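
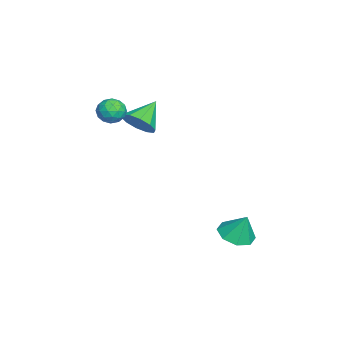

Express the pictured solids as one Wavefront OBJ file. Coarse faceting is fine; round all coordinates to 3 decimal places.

v 1.482 -2.439 2.751
v 2.055 -2.5 3.032
v 1.645 -3.32 2.228
v 2.218 -3.381 2.509
v 1.682 -3.452 2.854
v 1.581 -2.907 3.178
v 2.119 -2.913 2.082
v 2.018 -2.368 2.406
v 2.449 -2.793 2.619
v 2.179 -3.126 3.096
v 1.521 -2.694 2.164
v 1.251 -3.027 2.641
v 1.754 -2.392 2.938
v 1.946 -3.428 2.322
v 1.631 -3.47 2.525
v 1.968 -3.505 2.691
v 1.476 -2.632 3.023
v 1.813 -2.667 3.188
v 1.594 -3.227 3.084
v 1.887 -3.153 2.072
v 2.224 -3.188 2.237
v 1.732 -2.315 2.569
v 2.069 -2.35 2.735
v 2.106 -2.593 2.176
v 2.322 -2.6 2.86
v 2.418 -3.118 2.552
v 2.36 -2.843 2.302
v 2.3 -2.522 2.492
v 2.164 -2.796 3.14
v 2.26 -3.314 2.833
v 1.945 -3.356 3.036
v 1.886 -3.035 3.226
v 2.395 -2.968 2.898
v 1.44 -2.506 2.427
v 1.536 -3.024 2.12
v 1.814 -2.785 2.034
v 1.755 -2.464 2.224
v 1.282 -2.702 2.708
v 1.378 -3.22 2.4
v 1.4 -3.298 2.768
v 1.34 -2.977 2.958
v 1.305 -2.852 2.362
v 3.651 2.069 -2.936
v 4.431 2.128 -3.104
v 3.849 2.491 -1.864
v 4.121 2.636 -3.247
v 3.536 2.812 -3.208
v 3.018 2.552 -3.01
v 2.871 2.009 -2.769
v 3.181 1.501 -2.626
v 3.766 1.325 -2.664
v 4.284 1.585 -2.863
v 1.487 -1.916 1.784
v 1.843 -2.206 2.427
v 0.553 -1.304 2.576
v 2.043 -1.772 2.327
v 2.03 -1.393 2.019
v 1.81 -1.213 1.622
v 1.467 -1.303 1.286
v 1.132 -1.626 1.14
v 0.932 -2.06 1.24
v 0.945 -2.439 1.548
v 1.164 -2.619 1.945
v 1.508 -2.529 2.281
f 1 38 17
f 38 12 41
f 17 41 6
f 38 41 17
f 1 17 13
f 17 6 18
f 13 18 2
f 17 18 13
f 1 13 22
f 13 2 23
f 22 23 8
f 13 23 22
f 1 22 34
f 22 8 37
f 34 37 11
f 22 37 34
f 1 34 38
f 34 11 42
f 38 42 12
f 34 42 38
f 2 18 29
f 18 6 32
f 29 32 10
f 18 32 29
f 6 41 19
f 41 12 40
f 19 40 5
f 41 40 19
f 12 42 39
f 42 11 35
f 39 35 3
f 42 35 39
f 11 37 36
f 37 8 24
f 36 24 7
f 37 24 36
f 8 23 28
f 23 2 25
f 28 25 9
f 23 25 28
f 4 30 16
f 30 10 31
f 16 31 5
f 30 31 16
f 4 16 14
f 16 5 15
f 14 15 3
f 16 15 14
f 4 14 21
f 14 3 20
f 21 20 7
f 14 20 21
f 4 21 26
f 21 7 27
f 26 27 9
f 21 27 26
f 4 26 30
f 26 9 33
f 30 33 10
f 26 33 30
f 5 31 19
f 31 10 32
f 19 32 6
f 31 32 19
f 3 15 39
f 15 5 40
f 39 40 12
f 15 40 39
f 7 20 36
f 20 3 35
f 36 35 11
f 20 35 36
f 9 27 28
f 27 7 24
f 28 24 8
f 27 24 28
f 10 33 29
f 33 9 25
f 29 25 2
f 33 25 29
f 44 43 46
f 44 46 45
f 46 43 47
f 46 47 45
f 47 43 48
f 47 48 45
f 48 43 49
f 48 49 45
f 49 43 50
f 49 50 45
f 50 43 51
f 50 51 45
f 51 43 52
f 51 52 45
f 52 43 44
f 52 44 45
f 54 53 56
f 54 56 55
f 56 53 57
f 56 57 55
f 57 53 58
f 57 58 55
f 58 53 59
f 58 59 55
f 59 53 60
f 59 60 55
f 60 53 61
f 60 61 55
f 61 53 62
f 61 62 55
f 62 53 63
f 62 63 55
f 63 53 64
f 63 64 55
f 64 53 54
f 64 54 55



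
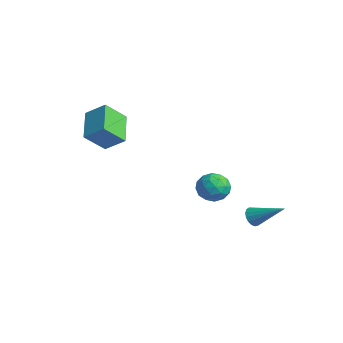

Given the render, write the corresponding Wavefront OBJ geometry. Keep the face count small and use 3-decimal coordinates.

v -4.905 -2.696 2.535
v -4.932 -3.853 3.625
v -4.07 -1.997 3.298
v -4.098 -3.154 4.389
v -3.402 -3.546 1.671
v -3.43 -4.703 2.762
v -2.568 -2.847 2.435
v -2.595 -4.004 3.525
v 1.925 1.799 -2.02
v 2.282 1.317 -2.046
v 3.295 2.761 -1.04
v 2.348 1.464 -2.283
v 2.317 1.688 -2.46
v 2.197 1.937 -2.536
v 2.014 2.155 -2.494
v 1.811 2.291 -2.343
v 1.634 2.314 -2.118
v 1.523 2.219 -1.871
v 1.505 2.027 -1.657
v 1.583 1.784 -1.527
v 1.739 1.544 -1.509
v 1.938 1.362 -1.609
v 2.134 1.28 -1.802
v -0.986 0.81 -0.629
v -0.428 1.549 -0.494
v 0.228 -0.089 -0.726
v 0.786 0.65 -0.591
v 0.249 0.335 0.107
v -0.502 0.891 0.168
v 0.302 0.569 -1.388
v -0.449 1.125 -1.327
v 0.368 1.4 -0.963
v 0.335 1.256 -0.039
v -0.535 0.204 -1.181
v -0.568 0.06 -0.257
v -0.814 1.259 -0.553
v 0.614 0.201 -0.667
v 0.298 0.017 -0.257
v 0.626 0.451 -0.177
v -0.857 0.872 -0.164
v -0.529 1.306 -0.085
v -0.131 0.593 0.269
v 0.329 0.154 -1.135
v 0.657 0.588 -1.056
v -0.826 1.009 -1.043
v -0.498 1.443 -0.963
v -0.069 0.867 -1.489
v -0.018 1.605 -0.749
v 0.696 1.077 -0.806
v 0.411 1.029 -1.274
v -0.03 1.356 -1.239
v -0.037 1.52 -0.206
v 0.677 0.992 -0.263
v 0.361 0.807 0.148
v -0.08 1.134 0.183
v 0.431 1.433 -0.481
v -0.877 0.468 -0.957
v -0.163 -0.06 -1.014
v -0.12 0.326 -1.403
v -0.561 0.653 -1.368
v -0.896 0.383 -0.414
v -0.182 -0.145 -0.471
v -0.17 0.104 0.019
v -0.611 0.431 0.054
v -0.631 0.027 -0.739
f 2 4 1
f 5 2 1
f 1 4 3
f 3 5 1
f 2 8 4
f 6 2 5
f 6 8 2
f 4 8 3
f 7 5 3
f 3 8 7
f 7 6 5
f 8 6 7
f 10 9 12
f 10 12 11
f 12 9 13
f 12 13 11
f 13 9 14
f 13 14 11
f 14 9 15
f 14 15 11
f 15 9 16
f 15 16 11
f 16 9 17
f 16 17 11
f 17 9 18
f 17 18 11
f 18 9 19
f 18 19 11
f 19 9 20
f 19 20 11
f 20 9 21
f 20 21 11
f 21 9 22
f 21 22 11
f 22 9 23
f 22 23 11
f 23 9 10
f 23 10 11
f 24 61 40
f 61 35 64
f 40 64 29
f 61 64 40
f 24 40 36
f 40 29 41
f 36 41 25
f 40 41 36
f 24 36 45
f 36 25 46
f 45 46 31
f 36 46 45
f 24 45 57
f 45 31 60
f 57 60 34
f 45 60 57
f 24 57 61
f 57 34 65
f 61 65 35
f 57 65 61
f 25 41 52
f 41 29 55
f 52 55 33
f 41 55 52
f 29 64 42
f 64 35 63
f 42 63 28
f 64 63 42
f 35 65 62
f 65 34 58
f 62 58 26
f 65 58 62
f 34 60 59
f 60 31 47
f 59 47 30
f 60 47 59
f 31 46 51
f 46 25 48
f 51 48 32
f 46 48 51
f 27 53 39
f 53 33 54
f 39 54 28
f 53 54 39
f 27 39 37
f 39 28 38
f 37 38 26
f 39 38 37
f 27 37 44
f 37 26 43
f 44 43 30
f 37 43 44
f 27 44 49
f 44 30 50
f 49 50 32
f 44 50 49
f 27 49 53
f 49 32 56
f 53 56 33
f 49 56 53
f 28 54 42
f 54 33 55
f 42 55 29
f 54 55 42
f 26 38 62
f 38 28 63
f 62 63 35
f 38 63 62
f 30 43 59
f 43 26 58
f 59 58 34
f 43 58 59
f 32 50 51
f 50 30 47
f 51 47 31
f 50 47 51
f 33 56 52
f 56 32 48
f 52 48 25
f 56 48 52



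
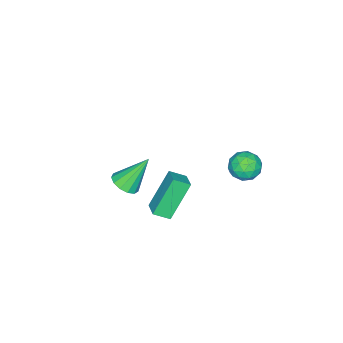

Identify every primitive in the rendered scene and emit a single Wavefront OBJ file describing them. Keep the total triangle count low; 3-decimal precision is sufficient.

v 2.634 -0.469 -0.59
v 1.571 -0.163 1.04
v 2.215 0.121 -0.975
v 1.151 0.427 0.655
v 3.229 0.133 -0.315
v 2.165 0.439 1.315
v 2.809 0.723 -0.7
v 1.746 1.029 0.93
v -2.844 1.064 -1.677
v -2.436 0.869 -2.349
v -3.924 0.511 -2.171
v -3.516 0.316 -2.843
v -3.344 -0.053 -2.144
v -2.676 0.288 -1.838
v -3.684 1.092 -2.682
v -3.016 1.433 -2.376
v -2.955 0.887 -2.97
v -2.745 0.179 -2.637
v -3.615 1.201 -1.883
v -3.405 0.493 -1.55
v -2.545 1.015 -1.969
v -3.815 0.365 -2.551
v -3.713 0.148 -2.14
v -3.474 0.033 -2.535
v -2.687 0.674 -1.669
v -2.447 0.559 -2.064
v -2.98 0.017 -1.944
v -3.913 0.821 -2.456
v -3.673 0.706 -2.851
v -2.886 1.347 -1.985
v -2.647 1.232 -2.38
v -3.38 1.363 -2.576
v -2.611 0.911 -2.729
v -3.245 0.586 -3.02
v -3.344 1.042 -2.925
v -2.952 1.243 -2.745
v -2.487 0.495 -2.534
v -3.122 0.17 -2.825
v -3.02 -0.047 -2.414
v -2.628 0.153 -2.234
v -2.792 0.505 -2.899
v -3.238 1.21 -1.695
v -3.873 0.885 -1.986
v -3.732 1.227 -2.286
v -3.34 1.427 -2.106
v -3.115 0.794 -1.5
v -3.749 0.469 -1.791
v -3.408 0.137 -1.775
v -3.016 0.338 -1.595
v -3.568 0.875 -1.621
v 0.844 -2.897 -2.038
v 1.483 -2.729 -1.778
v 0.056 -2.183 -0.562
v 1.363 -2.415 -1.994
v 1.079 -2.254 -2.225
v 0.72 -2.297 -2.396
v 0.4 -2.53 -2.453
v 0.222 -2.881 -2.379
v 0.241 -3.236 -2.197
v 0.452 -3.484 -1.964
v 0.787 -3.546 -1.755
v 1.141 -3.402 -1.636
v 1.4 -3.097 -1.644
f 2 4 1
f 5 2 1
f 1 4 3
f 3 5 1
f 2 8 4
f 6 2 5
f 6 8 2
f 4 8 3
f 7 5 3
f 3 8 7
f 7 6 5
f 8 6 7
f 9 46 25
f 46 20 49
f 25 49 14
f 46 49 25
f 9 25 21
f 25 14 26
f 21 26 10
f 25 26 21
f 9 21 30
f 21 10 31
f 30 31 16
f 21 31 30
f 9 30 42
f 30 16 45
f 42 45 19
f 30 45 42
f 9 42 46
f 42 19 50
f 46 50 20
f 42 50 46
f 10 26 37
f 26 14 40
f 37 40 18
f 26 40 37
f 14 49 27
f 49 20 48
f 27 48 13
f 49 48 27
f 20 50 47
f 50 19 43
f 47 43 11
f 50 43 47
f 19 45 44
f 45 16 32
f 44 32 15
f 45 32 44
f 16 31 36
f 31 10 33
f 36 33 17
f 31 33 36
f 12 38 24
f 38 18 39
f 24 39 13
f 38 39 24
f 12 24 22
f 24 13 23
f 22 23 11
f 24 23 22
f 12 22 29
f 22 11 28
f 29 28 15
f 22 28 29
f 12 29 34
f 29 15 35
f 34 35 17
f 29 35 34
f 12 34 38
f 34 17 41
f 38 41 18
f 34 41 38
f 13 39 27
f 39 18 40
f 27 40 14
f 39 40 27
f 11 23 47
f 23 13 48
f 47 48 20
f 23 48 47
f 15 28 44
f 28 11 43
f 44 43 19
f 28 43 44
f 17 35 36
f 35 15 32
f 36 32 16
f 35 32 36
f 18 41 37
f 41 17 33
f 37 33 10
f 41 33 37
f 52 51 54
f 52 54 53
f 54 51 55
f 54 55 53
f 55 51 56
f 55 56 53
f 56 51 57
f 56 57 53
f 57 51 58
f 57 58 53
f 58 51 59
f 58 59 53
f 59 51 60
f 59 60 53
f 60 51 61
f 60 61 53
f 61 51 62
f 61 62 53
f 62 51 63
f 62 63 53
f 63 51 52
f 63 52 53



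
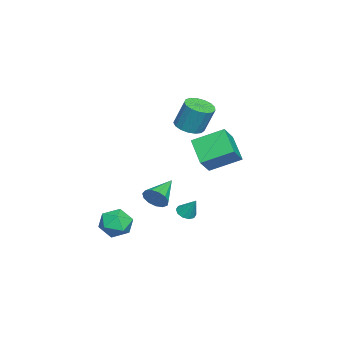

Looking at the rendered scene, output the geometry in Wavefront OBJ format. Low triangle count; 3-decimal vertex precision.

v 0.524 1.968 -3.816
v 1.104 1.903 -3.955
v 0.856 2.592 -2.724
v 0.986 2.222 -4.102
v 0.692 2.445 -4.139
v 0.333 2.485 -4.053
v 0.048 2.328 -3.876
v -0.056 2.033 -3.676
v 0.062 1.714 -3.53
v 0.356 1.491 -3.492
v 0.715 1.451 -3.578
v 1 1.608 -3.755
v -1.731 -0.286 -4.1
v -1.363 -0.004 -3.412
v -3.449 0.246 -3.4
v -1.374 0.355 -3.712
v -1.499 0.51 -4.135
v -1.697 0.412 -4.547
v -1.906 0.093 -4.817
v -2.06 -0.347 -4.86
v -2.109 -0.767 -4.661
v -2.038 -1.035 -4.284
v -1.87 -1.065 -3.849
v -1.658 -0.848 -3.493
v -1.469 -0.452 -3.33
v 3.788 -0.143 -3.022
v 4.408 -0.816 -2.548
v 3.392 -1.304 -4.152
v 4.012 -1.977 -3.678
v 3.142 -1.668 -3.221
v 3.387 -0.95 -2.523
v 4.413 -1.17 -4.177
v 4.658 -0.452 -3.479
v 4.795 -1.45 -3.262
v 4.009 -1.758 -2.671
v 3.791 -0.362 -4.029
v 3.005 -0.67 -3.438
v -0.732 1.838 2.16
v -0.036 2.336 1.917
v 0.089 2.961 3.558
v -0.608 2.462 3.8
v -0.371 2.589 1.846
v -0.247 3.213 3.487
v -0.79 2.669 1.847
v -0.665 3.294 3.488
v -1.195 2.559 1.92
v -1.07 3.184 3.561
v -1.494 2.284 2.048
v -1.369 2.909 3.688
v -1.619 1.907 2.201
v -1.494 2.531 3.841
v -1.54 1.513 2.344
v -1.416 2.138 3.985
v -1.277 1.194 2.446
v -1.152 1.819 4.087
v -0.889 1.023 2.482
v -0.764 1.647 4.122
v -0.464 1.038 2.444
v -0.34 1.662 4.084
v -0.102 1.236 2.341
v 0.023 1.861 3.981
v 0.116 1.572 2.196
v 0.241 2.197 3.837
v 0.14 1.969 2.043
v 0.265 2.594 3.684
v -0.27 2.049 1.274
v -0.648 3.801 2.138
v -1.24 2.325 0.289
v -1.618 4.078 1.152
v 1.018 2.842 0.228
v 0.64 4.595 1.091
v 0.048 3.119 -0.758
v -0.33 4.871 0.106
f 2 1 4
f 2 4 3
f 4 1 5
f 4 5 3
f 5 1 6
f 5 6 3
f 6 1 7
f 6 7 3
f 7 1 8
f 7 8 3
f 8 1 9
f 8 9 3
f 9 1 10
f 9 10 3
f 10 1 11
f 10 11 3
f 11 1 12
f 11 12 3
f 12 1 2
f 12 2 3
f 14 13 16
f 14 16 15
f 16 13 17
f 16 17 15
f 17 13 18
f 17 18 15
f 18 13 19
f 18 19 15
f 19 13 20
f 19 20 15
f 20 13 21
f 20 21 15
f 21 13 22
f 21 22 15
f 22 13 23
f 22 23 15
f 23 13 24
f 23 24 15
f 24 13 25
f 24 25 15
f 25 13 14
f 25 14 15
f 26 37 31
f 26 31 27
f 26 27 33
f 26 33 36
f 26 36 37
f 27 31 35
f 31 37 30
f 37 36 28
f 36 33 32
f 33 27 34
f 29 35 30
f 29 30 28
f 29 28 32
f 29 32 34
f 29 34 35
f 30 35 31
f 28 30 37
f 32 28 36
f 34 32 33
f 35 34 27
f 39 38 42
f 39 42 40
f 40 42 43
f 40 43 41
f 42 38 44
f 42 44 43
f 43 44 45
f 43 45 41
f 44 38 46
f 44 46 45
f 45 46 47
f 45 47 41
f 46 38 48
f 46 48 47
f 47 48 49
f 47 49 41
f 48 38 50
f 48 50 49
f 49 50 51
f 49 51 41
f 50 38 52
f 50 52 51
f 51 52 53
f 51 53 41
f 52 38 54
f 52 54 53
f 53 54 55
f 53 55 41
f 54 38 56
f 54 56 55
f 55 56 57
f 55 57 41
f 56 38 58
f 56 58 57
f 57 58 59
f 57 59 41
f 58 38 60
f 58 60 59
f 59 60 61
f 59 61 41
f 60 38 62
f 60 62 61
f 61 62 63
f 61 63 41
f 62 38 64
f 62 64 63
f 63 64 65
f 63 65 41
f 64 38 39
f 64 39 65
f 65 39 40
f 65 40 41
f 67 69 66
f 70 67 66
f 66 69 68
f 68 70 66
f 67 73 69
f 71 67 70
f 71 73 67
f 69 73 68
f 72 70 68
f 68 73 72
f 72 71 70
f 73 71 72



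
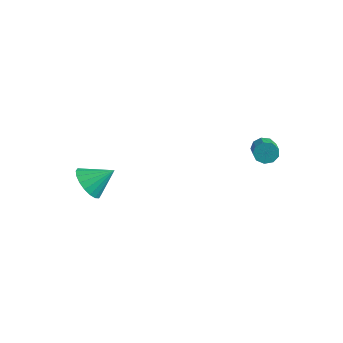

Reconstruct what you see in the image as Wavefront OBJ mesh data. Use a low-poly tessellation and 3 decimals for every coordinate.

v 3.527 2.925 -1.364
v 3.884 3.044 -1.856
v 4.69 2.393 -1.429
v 4.333 2.275 -0.936
v 3.956 3.331 -1.553
v 4.761 2.681 -1.126
v 3.827 3.429 -1.161
v 4.632 2.778 -0.734
v 3.558 3.291 -0.864
v 4.363 2.64 -0.437
v 3.274 2.982 -0.8
v 4.08 2.331 -0.373
v 3.109 2.646 -1
v 3.915 1.996 -0.573
v 3.14 2.441 -1.37
v 3.945 1.791 -0.943
v 3.352 2.463 -1.737
v 4.157 1.812 -1.31
v 3.646 2.701 -1.929
v 4.451 2.05 -1.502
v -2.21 -2.963 -4.146
v -1.473 -2.934 -4.821
v -1.45 -1.977 -3.274
v -1.743 -2.607 -4.955
v -2.106 -2.351 -4.93
v -2.489 -2.215 -4.748
v -2.817 -2.228 -4.448
v -3.025 -2.386 -4.088
v -3.071 -2.659 -3.739
v -2.947 -2.992 -3.471
v -2.677 -3.319 -3.337
v -2.314 -3.576 -3.362
v -1.931 -3.711 -3.544
v -1.603 -3.698 -3.844
v -1.395 -3.54 -4.204
v -1.349 -3.267 -4.553
f 2 1 5
f 2 5 3
f 3 5 6
f 3 6 4
f 5 1 7
f 5 7 6
f 6 7 8
f 6 8 4
f 7 1 9
f 7 9 8
f 8 9 10
f 8 10 4
f 9 1 11
f 9 11 10
f 10 11 12
f 10 12 4
f 11 1 13
f 11 13 12
f 12 13 14
f 12 14 4
f 13 1 15
f 13 15 14
f 14 15 16
f 14 16 4
f 15 1 17
f 15 17 16
f 16 17 18
f 16 18 4
f 17 1 19
f 17 19 18
f 18 19 20
f 18 20 4
f 19 1 2
f 19 2 20
f 20 2 3
f 20 3 4
f 22 21 24
f 22 24 23
f 24 21 25
f 24 25 23
f 25 21 26
f 25 26 23
f 26 21 27
f 26 27 23
f 27 21 28
f 27 28 23
f 28 21 29
f 28 29 23
f 29 21 30
f 29 30 23
f 30 21 31
f 30 31 23
f 31 21 32
f 31 32 23
f 32 21 33
f 32 33 23
f 33 21 34
f 33 34 23
f 34 21 35
f 34 35 23
f 35 21 36
f 35 36 23
f 36 21 22
f 36 22 23



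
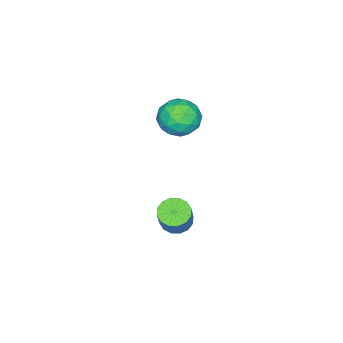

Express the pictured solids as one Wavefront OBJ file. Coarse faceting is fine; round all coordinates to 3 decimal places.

v -0.452 1.185 -2.483
v -0.018 0.686 -2.595
v 0.605 0.976 -1.468
v 0.172 1.475 -1.357
v 0.125 0.965 -2.745
v 0.748 1.255 -1.618
v 0.113 1.302 -2.825
v 0.736 1.592 -1.698
v -0.05 1.608 -2.814
v 0.573 1.898 -1.687
v -0.321 1.8 -2.714
v 0.302 2.09 -1.587
v -0.626 1.828 -2.552
v -0.003 2.118 -1.425
v -0.885 1.684 -2.372
v -0.262 1.974 -1.245
v -1.028 1.405 -2.222
v -0.405 1.695 -1.095
v -1.016 1.068 -2.142
v -0.393 1.358 -1.015
v -0.853 0.762 -2.153
v -0.23 1.052 -1.026
v -0.582 0.57 -2.253
v 0.041 0.86 -1.126
v -0.277 0.542 -2.415
v 0.346 0.832 -1.288
v -1.544 1.51 2.705
v -0.831 1.025 3.04
v -2.249 0.235 2.36
v -1.536 -0.25 2.695
v -2.079 0.231 3.269
v -1.644 1.019 3.483
v -1.436 0.241 1.917
v -1.001 1.029 2.131
v -0.764 0.241 2.554
v -1.162 0.235 3.389
v -1.918 1.025 2.011
v -2.316 1.019 2.846
v -1.126 1.38 2.903
v -1.954 -0.12 2.497
v -2.274 0.163 2.835
v -1.854 -0.122 3.032
v -1.604 1.376 3.163
v -1.184 1.091 3.36
v -1.918 0.624 3.495
v -1.896 0.169 2.04
v -1.476 -0.116 2.237
v -1.226 1.382 2.368
v -0.806 1.097 2.565
v -1.162 0.636 1.905
v -0.667 0.634 2.814
v -1.081 -0.116 2.611
v -1.023 0.173 2.154
v -0.767 0.636 2.279
v -0.901 0.63 3.305
v -1.315 -0.12 3.102
v -1.635 0.163 3.44
v -1.379 0.626 3.565
v -0.862 0.169 3.019
v -1.765 1.38 2.298
v -2.179 0.63 2.095
v -1.701 0.634 1.835
v -1.445 1.097 1.96
v -1.999 1.376 2.789
v -2.413 0.626 2.586
v -2.313 0.624 3.121
v -2.057 1.087 3.246
v -2.218 1.091 2.381
f 2 1 5
f 2 5 3
f 3 5 6
f 3 6 4
f 5 1 7
f 5 7 6
f 6 7 8
f 6 8 4
f 7 1 9
f 7 9 8
f 8 9 10
f 8 10 4
f 9 1 11
f 9 11 10
f 10 11 12
f 10 12 4
f 11 1 13
f 11 13 12
f 12 13 14
f 12 14 4
f 13 1 15
f 13 15 14
f 14 15 16
f 14 16 4
f 15 1 17
f 15 17 16
f 16 17 18
f 16 18 4
f 17 1 19
f 17 19 18
f 18 19 20
f 18 20 4
f 19 1 21
f 19 21 20
f 20 21 22
f 20 22 4
f 21 1 23
f 21 23 22
f 22 23 24
f 22 24 4
f 23 1 25
f 23 25 24
f 24 25 26
f 24 26 4
f 25 1 2
f 25 2 26
f 26 2 3
f 26 3 4
f 27 64 43
f 64 38 67
f 43 67 32
f 64 67 43
f 27 43 39
f 43 32 44
f 39 44 28
f 43 44 39
f 27 39 48
f 39 28 49
f 48 49 34
f 39 49 48
f 27 48 60
f 48 34 63
f 60 63 37
f 48 63 60
f 27 60 64
f 60 37 68
f 64 68 38
f 60 68 64
f 28 44 55
f 44 32 58
f 55 58 36
f 44 58 55
f 32 67 45
f 67 38 66
f 45 66 31
f 67 66 45
f 38 68 65
f 68 37 61
f 65 61 29
f 68 61 65
f 37 63 62
f 63 34 50
f 62 50 33
f 63 50 62
f 34 49 54
f 49 28 51
f 54 51 35
f 49 51 54
f 30 56 42
f 56 36 57
f 42 57 31
f 56 57 42
f 30 42 40
f 42 31 41
f 40 41 29
f 42 41 40
f 30 40 47
f 40 29 46
f 47 46 33
f 40 46 47
f 30 47 52
f 47 33 53
f 52 53 35
f 47 53 52
f 30 52 56
f 52 35 59
f 56 59 36
f 52 59 56
f 31 57 45
f 57 36 58
f 45 58 32
f 57 58 45
f 29 41 65
f 41 31 66
f 65 66 38
f 41 66 65
f 33 46 62
f 46 29 61
f 62 61 37
f 46 61 62
f 35 53 54
f 53 33 50
f 54 50 34
f 53 50 54
f 36 59 55
f 59 35 51
f 55 51 28
f 59 51 55



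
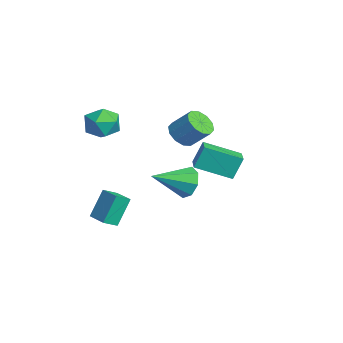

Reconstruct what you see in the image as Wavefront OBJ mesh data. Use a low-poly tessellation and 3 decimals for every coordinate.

v -3.168 -2.733 -2.747
v -2.936 -3.516 -2.282
v -1.953 -2.291 -2.608
v -1.721 -3.074 -2.143
v -2.699 -3.526 -4.317
v -2.467 -4.309 -3.852
v -1.484 -3.084 -4.178
v -1.252 -3.867 -3.713
v -3.412 -2.496 1.675
v -2.908 -2.764 2.608
v -4.432 -3.936 1.812
v -3.928 -4.204 2.745
v -4.582 -3.328 2.709
v -3.952 -2.439 2.624
v -3.388 -4.261 1.796
v -2.758 -3.372 1.711
v -2.893 -3.855 2.683
v -3.632 -3.278 3.247
v -3.708 -3.422 1.173
v -4.447 -2.845 1.737
v -4.409 1.6 -1.624
v -4.553 2.202 -0.301
v -3.847 3.55 -2.449
v -3.992 4.151 -1.126
v -3.168 1.349 -1.374
v -3.313 1.95 -0.051
v -2.607 3.298 -2.199
v -2.751 3.9 -0.876
v 1.201 -0.112 0.038
v 1.577 -0.437 -0.818
v 1.559 -2.028 0.922
v 2.104 -0.131 -0.368
v 2.102 0.186 0.32
v 1.573 0.329 0.843
v 0.825 0.213 0.894
v 0.299 -0.093 0.444
v 0.3 -0.41 -0.244
v 0.83 -0.553 -0.767
v -0.834 0.091 2.377
v -0.297 0.431 1.783
v 0.331 1.268 2.829
v -0.206 0.929 3.423
v -0.738 0.737 1.802
v -0.11 1.575 2.848
v -1.216 0.797 2.041
v -0.588 1.635 3.088
v -1.548 0.587 2.409
v -0.92 1.425 3.455
v -1.607 0.188 2.764
v -0.979 1.025 3.81
v -1.371 -0.248 2.971
v -0.743 0.589 4.017
v -0.93 -0.555 2.952
v -0.302 0.283 3.998
v -0.452 -0.615 2.712
v 0.176 0.223 3.759
v -0.12 -0.405 2.345
v 0.508 0.433 3.391
v -0.061 -0.005 1.99
v 0.567 0.832 3.036
f 2 4 1
f 5 2 1
f 1 4 3
f 3 5 1
f 2 8 4
f 6 2 5
f 6 8 2
f 4 8 3
f 7 5 3
f 3 8 7
f 7 6 5
f 8 6 7
f 9 20 14
f 9 14 10
f 9 10 16
f 9 16 19
f 9 19 20
f 10 14 18
f 14 20 13
f 20 19 11
f 19 16 15
f 16 10 17
f 12 18 13
f 12 13 11
f 12 11 15
f 12 15 17
f 12 17 18
f 13 18 14
f 11 13 20
f 15 11 19
f 17 15 16
f 18 17 10
f 22 24 21
f 25 22 21
f 21 24 23
f 23 25 21
f 22 28 24
f 26 22 25
f 26 28 22
f 24 28 23
f 27 25 23
f 23 28 27
f 27 26 25
f 28 26 27
f 30 29 32
f 30 32 31
f 32 29 33
f 32 33 31
f 33 29 34
f 33 34 31
f 34 29 35
f 34 35 31
f 35 29 36
f 35 36 31
f 36 29 37
f 36 37 31
f 37 29 38
f 37 38 31
f 38 29 30
f 38 30 31
f 40 39 43
f 40 43 41
f 41 43 44
f 41 44 42
f 43 39 45
f 43 45 44
f 44 45 46
f 44 46 42
f 45 39 47
f 45 47 46
f 46 47 48
f 46 48 42
f 47 39 49
f 47 49 48
f 48 49 50
f 48 50 42
f 49 39 51
f 49 51 50
f 50 51 52
f 50 52 42
f 51 39 53
f 51 53 52
f 52 53 54
f 52 54 42
f 53 39 55
f 53 55 54
f 54 55 56
f 54 56 42
f 55 39 57
f 55 57 56
f 56 57 58
f 56 58 42
f 57 39 59
f 57 59 58
f 58 59 60
f 58 60 42
f 59 39 40
f 59 40 60
f 60 40 41
f 60 41 42



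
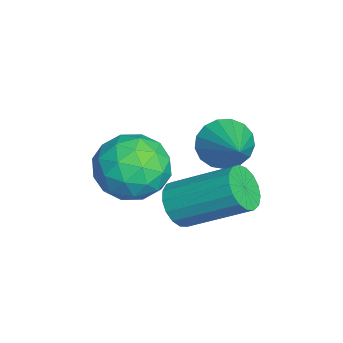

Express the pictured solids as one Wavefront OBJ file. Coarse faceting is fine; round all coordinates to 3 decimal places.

v 0.252 1.832 2.315
v 0.584 1.538 1.826
v 1.408 2.088 2.945
v 0.567 1.84 1.735
v 0.477 2.14 1.777
v 0.337 2.37 1.942
v 0.176 2.476 2.193
v 0.034 2.435 2.472
v -0.059 2.255 2.715
v -0.08 1.979 2.866
v -0.025 1.669 2.892
v 0.093 1.396 2.785
v 0.248 1.223 2.571
v 0.404 1.19 2.298
v 0.525 1.304 2.029
v 2.399 0.806 2.106
v 2.95 0.675 2.045
v 3.353 1.984 2.893
v 2.801 2.114 2.954
v 2.896 0.832 1.829
v 3.299 2.141 2.676
v 2.728 0.983 1.676
v 3.13 2.292 2.523
v 2.484 1.093 1.622
v 2.887 2.402 2.469
v 2.221 1.138 1.678
v 2.624 2.446 2.526
v 1.999 1.106 1.833
v 2.401 2.414 2.68
v 1.868 1.005 2.05
v 2.27 2.314 2.898
v 1.859 0.859 2.281
v 2.261 2.168 3.128
v 1.973 0.701 2.471
v 2.376 2.009 3.318
v 2.185 0.566 2.578
v 2.588 1.875 3.425
v 2.446 0.487 2.576
v 2.849 1.795 3.424
v 2.696 0.48 2.467
v 3.099 1.789 3.315
v 2.878 0.548 2.276
v 3.281 1.857 3.123
v 1.403 0.086 3.525
v 2.011 0.64 3.232
v 1.869 -0.9 2.628
v 2.477 -0.346 2.335
v 2.534 -0.669 3.144
v 2.246 -0.059 3.698
v 1.634 -0.201 2.162
v 1.346 0.409 2.716
v 2.153 0.462 2.389
v 2.71 0.173 2.996
v 1.17 -0.433 2.864
v 1.727 -0.722 3.471
v 1.666 0.45 3.457
v 2.214 -0.71 2.403
v 2.248 -0.899 2.878
v 2.605 -0.574 2.706
v 1.805 0.039 3.731
v 2.162 0.364 3.559
v 2.469 -0.405 3.507
v 1.718 -0.624 2.301
v 2.075 -0.299 2.129
v 1.275 0.314 3.154
v 1.632 0.639 2.982
v 1.411 0.145 2.353
v 2.107 0.671 2.789
v 2.381 0.091 2.262
v 1.885 0.176 2.161
v 1.716 0.535 2.486
v 2.434 0.501 3.146
v 2.708 -0.079 2.619
v 2.742 -0.268 3.095
v 2.573 0.09 3.42
v 2.518 0.396 2.651
v 1.172 -0.181 3.241
v 1.446 -0.761 2.714
v 1.307 -0.35 2.44
v 1.138 0.008 2.765
v 1.499 -0.351 3.598
v 1.773 -0.931 3.071
v 2.164 -0.795 3.374
v 1.995 -0.436 3.699
v 1.362 -0.656 3.209
f 2 1 4
f 2 4 3
f 4 1 5
f 4 5 3
f 5 1 6
f 5 6 3
f 6 1 7
f 6 7 3
f 7 1 8
f 7 8 3
f 8 1 9
f 8 9 3
f 9 1 10
f 9 10 3
f 10 1 11
f 10 11 3
f 11 1 12
f 11 12 3
f 12 1 13
f 12 13 3
f 13 1 14
f 13 14 3
f 14 1 15
f 14 15 3
f 15 1 2
f 15 2 3
f 17 16 20
f 17 20 18
f 18 20 21
f 18 21 19
f 20 16 22
f 20 22 21
f 21 22 23
f 21 23 19
f 22 16 24
f 22 24 23
f 23 24 25
f 23 25 19
f 24 16 26
f 24 26 25
f 25 26 27
f 25 27 19
f 26 16 28
f 26 28 27
f 27 28 29
f 27 29 19
f 28 16 30
f 28 30 29
f 29 30 31
f 29 31 19
f 30 16 32
f 30 32 31
f 31 32 33
f 31 33 19
f 32 16 34
f 32 34 33
f 33 34 35
f 33 35 19
f 34 16 36
f 34 36 35
f 35 36 37
f 35 37 19
f 36 16 38
f 36 38 37
f 37 38 39
f 37 39 19
f 38 16 40
f 38 40 39
f 39 40 41
f 39 41 19
f 40 16 42
f 40 42 41
f 41 42 43
f 41 43 19
f 42 16 17
f 42 17 43
f 43 17 18
f 43 18 19
f 44 81 60
f 81 55 84
f 60 84 49
f 81 84 60
f 44 60 56
f 60 49 61
f 56 61 45
f 60 61 56
f 44 56 65
f 56 45 66
f 65 66 51
f 56 66 65
f 44 65 77
f 65 51 80
f 77 80 54
f 65 80 77
f 44 77 81
f 77 54 85
f 81 85 55
f 77 85 81
f 45 61 72
f 61 49 75
f 72 75 53
f 61 75 72
f 49 84 62
f 84 55 83
f 62 83 48
f 84 83 62
f 55 85 82
f 85 54 78
f 82 78 46
f 85 78 82
f 54 80 79
f 80 51 67
f 79 67 50
f 80 67 79
f 51 66 71
f 66 45 68
f 71 68 52
f 66 68 71
f 47 73 59
f 73 53 74
f 59 74 48
f 73 74 59
f 47 59 57
f 59 48 58
f 57 58 46
f 59 58 57
f 47 57 64
f 57 46 63
f 64 63 50
f 57 63 64
f 47 64 69
f 64 50 70
f 69 70 52
f 64 70 69
f 47 69 73
f 69 52 76
f 73 76 53
f 69 76 73
f 48 74 62
f 74 53 75
f 62 75 49
f 74 75 62
f 46 58 82
f 58 48 83
f 82 83 55
f 58 83 82
f 50 63 79
f 63 46 78
f 79 78 54
f 63 78 79
f 52 70 71
f 70 50 67
f 71 67 51
f 70 67 71
f 53 76 72
f 76 52 68
f 72 68 45
f 76 68 72



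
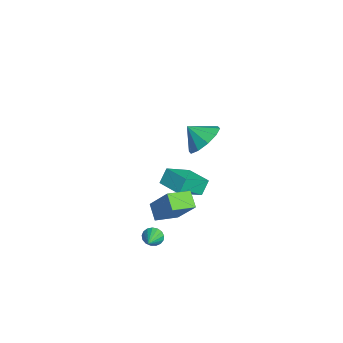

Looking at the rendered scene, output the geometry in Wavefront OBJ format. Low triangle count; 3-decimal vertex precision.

v -4.987 1.729 -3.977
v -4.175 0.385 -2.943
v -3.733 2.579 -3.857
v -2.921 1.235 -2.823
v -4.619 1.305 -4.817
v -3.807 -0.039 -3.783
v -3.365 2.155 -4.697
v -2.553 0.811 -3.663
v -1.964 -0.795 -3.791
v -0.935 -0.019 -2.07
v -2.394 0.468 -4.102
v -1.365 1.244 -2.382
v -1.095 -0.644 -4.378
v -0.066 0.132 -2.658
v -1.525 0.619 -4.69
v -0.496 1.395 -2.969
v 0.055 1.716 2.939
v 1.041 1.254 3.001
v -0.375 0.904 3.741
v 1.007 1.736 3.471
v 0.609 2.21 3.737
v 0 2.496 3.699
v -0.588 2.483 3.37
v -0.93 2.178 2.877
v -0.896 1.696 2.407
v -0.498 1.222 2.141
v 0.111 0.936 2.179
v 0.699 0.949 2.508
v 0.622 -0.966 -4.06
v 0.916 -0.608 -4.408
v 1.778 -1.354 -3.48
v 0.858 -0.452 -4.187
v 0.745 -0.413 -3.936
v 0.604 -0.501 -3.713
v 0.467 -0.696 -3.57
v 0.366 -0.952 -3.539
v 0.323 -1.212 -3.627
v 0.349 -1.415 -3.815
v 0.437 -1.516 -4.058
v 0.567 -1.491 -4.302
v 0.71 -1.345 -4.49
v 0.833 -1.113 -4.579
v 0.908 -0.847 -4.55
f 2 4 1
f 5 2 1
f 1 4 3
f 3 5 1
f 2 8 4
f 6 2 5
f 6 8 2
f 4 8 3
f 7 5 3
f 3 8 7
f 7 6 5
f 8 6 7
f 10 12 9
f 13 10 9
f 9 12 11
f 11 13 9
f 10 16 12
f 14 10 13
f 14 16 10
f 12 16 11
f 15 13 11
f 11 16 15
f 15 14 13
f 16 14 15
f 18 17 20
f 18 20 19
f 20 17 21
f 20 21 19
f 21 17 22
f 21 22 19
f 22 17 23
f 22 23 19
f 23 17 24
f 23 24 19
f 24 17 25
f 24 25 19
f 25 17 26
f 25 26 19
f 26 17 27
f 26 27 19
f 27 17 28
f 27 28 19
f 28 17 18
f 28 18 19
f 30 29 32
f 30 32 31
f 32 29 33
f 32 33 31
f 33 29 34
f 33 34 31
f 34 29 35
f 34 35 31
f 35 29 36
f 35 36 31
f 36 29 37
f 36 37 31
f 37 29 38
f 37 38 31
f 38 29 39
f 38 39 31
f 39 29 40
f 39 40 31
f 40 29 41
f 40 41 31
f 41 29 42
f 41 42 31
f 42 29 43
f 42 43 31
f 43 29 30
f 43 30 31



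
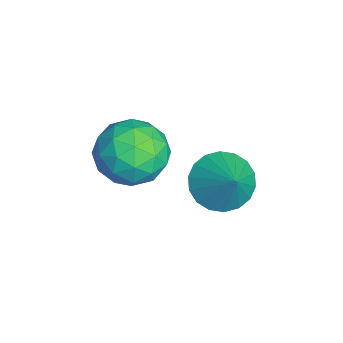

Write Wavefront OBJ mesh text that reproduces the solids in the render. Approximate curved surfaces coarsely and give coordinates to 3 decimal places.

v -2.515 0.62 0.083
v -1.99 0.575 -0.613
v -3.47 -0.175 -0.587
v -2.945 -0.22 -1.283
v -2.726 -0.628 -0.543
v -2.135 -0.136 -0.129
v -3.325 0.536 -1.071
v -2.734 1.028 -0.657
v -2.49 0.523 -1.326
v -2.12 -0.196 -0.999
v -3.34 0.596 -0.201
v -2.97 -0.123 0.126
v -2.168 0.667 -0.206
v -3.292 -0.267 -0.994
v -3.163 -0.507 -0.559
v -2.854 -0.534 -0.968
v -2.254 0.249 0.078
v -1.945 0.223 -0.331
v -2.378 -0.484 -0.289
v -3.515 0.177 -0.869
v -3.206 0.151 -1.278
v -2.606 0.934 -0.232
v -2.297 0.907 -0.641
v -3.082 0.884 -0.911
v -2.154 0.61 -1.034
v -2.715 0.143 -1.428
v -2.939 0.588 -1.304
v -2.591 0.877 -1.06
v -1.936 0.187 -0.842
v -2.498 -0.28 -1.236
v -2.369 -0.52 -0.801
v -2.022 -0.231 -0.558
v -2.23 0.157 -1.261
v -2.962 0.68 0.036
v -3.524 0.213 -0.358
v -3.438 0.631 -0.642
v -3.091 0.92 -0.399
v -2.745 0.257 0.228
v -3.306 -0.21 -0.166
v -2.869 -0.477 -0.14
v -2.521 -0.188 0.104
v -3.23 0.243 0.061
v -3.321 2.186 -2.445
v -2.785 1.856 -2.888
v -2.539 2.394 -1.655
v -2.773 2.184 -2.986
v -2.87 2.513 -2.977
v -3.056 2.777 -2.862
v -3.294 2.924 -2.665
v -3.538 2.925 -2.424
v -3.738 2.78 -2.187
v -3.856 2.517 -2.001
v -3.868 2.189 -1.903
v -3.772 1.86 -1.913
v -3.586 1.596 -2.027
v -3.348 1.449 -2.225
v -3.104 1.448 -2.466
v -2.903 1.593 -2.703
f 1 38 17
f 38 12 41
f 17 41 6
f 38 41 17
f 1 17 13
f 17 6 18
f 13 18 2
f 17 18 13
f 1 13 22
f 13 2 23
f 22 23 8
f 13 23 22
f 1 22 34
f 22 8 37
f 34 37 11
f 22 37 34
f 1 34 38
f 34 11 42
f 38 42 12
f 34 42 38
f 2 18 29
f 18 6 32
f 29 32 10
f 18 32 29
f 6 41 19
f 41 12 40
f 19 40 5
f 41 40 19
f 12 42 39
f 42 11 35
f 39 35 3
f 42 35 39
f 11 37 36
f 37 8 24
f 36 24 7
f 37 24 36
f 8 23 28
f 23 2 25
f 28 25 9
f 23 25 28
f 4 30 16
f 30 10 31
f 16 31 5
f 30 31 16
f 4 16 14
f 16 5 15
f 14 15 3
f 16 15 14
f 4 14 21
f 14 3 20
f 21 20 7
f 14 20 21
f 4 21 26
f 21 7 27
f 26 27 9
f 21 27 26
f 4 26 30
f 26 9 33
f 30 33 10
f 26 33 30
f 5 31 19
f 31 10 32
f 19 32 6
f 31 32 19
f 3 15 39
f 15 5 40
f 39 40 12
f 15 40 39
f 7 20 36
f 20 3 35
f 36 35 11
f 20 35 36
f 9 27 28
f 27 7 24
f 28 24 8
f 27 24 28
f 10 33 29
f 33 9 25
f 29 25 2
f 33 25 29
f 44 43 46
f 44 46 45
f 46 43 47
f 46 47 45
f 47 43 48
f 47 48 45
f 48 43 49
f 48 49 45
f 49 43 50
f 49 50 45
f 50 43 51
f 50 51 45
f 51 43 52
f 51 52 45
f 52 43 53
f 52 53 45
f 53 43 54
f 53 54 45
f 54 43 55
f 54 55 45
f 55 43 56
f 55 56 45
f 56 43 57
f 56 57 45
f 57 43 58
f 57 58 45
f 58 43 44
f 58 44 45



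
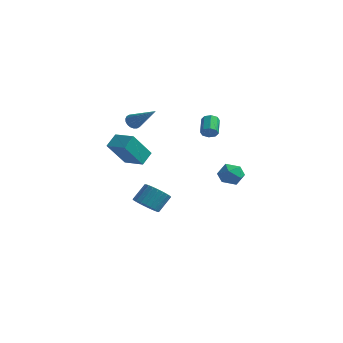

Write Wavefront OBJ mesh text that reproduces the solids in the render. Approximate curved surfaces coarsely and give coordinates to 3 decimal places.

v -2.197 -4.433 2.28
v -2.195 -3.64 2.873
v -1.842 -3.292 0.752
v -1.841 -2.499 1.345
v -0.879 -4.581 2.475
v -0.878 -3.788 3.068
v -0.525 -3.44 0.947
v -0.523 -2.647 1.54
v -0.14 2.377 1.574
v 0.292 2.664 1.531
v -0.249 3.57 2.163
v -0.68 3.283 2.206
v 0.038 2.724 1.23
v -0.502 3.63 1.862
v -0.319 2.58 1.13
v -0.86 3.486 1.762
v -0.571 2.317 1.29
v -1.112 3.223 1.923
v -0.571 2.09 1.617
v -1.112 2.996 2.249
v -0.318 2.03 1.918
v -0.858 2.936 2.55
v 0.04 2.174 2.018
v -0.501 3.08 2.65
v 0.292 2.437 1.857
v -0.249 3.343 2.49
v 1.637 0.924 -0.459
v 2.17 1.312 -0.982
v 2.65 0.128 -0.018
v 3.183 0.516 -0.541
v 2.869 0.928 0.121
v 2.243 1.42 -0.151
v 2.577 0.02 -0.849
v 1.951 0.512 -1.121
v 2.751 0.753 -1.223
v 2.931 1.315 -0.623
v 1.889 0.125 -0.377
v 2.069 0.687 0.223
v -2.401 -1.741 3.22
v -2.101 -1.8 2.787
v -0.719 -1.979 4.42
v -2.094 -1.567 2.824
v -2.149 -1.369 2.94
v -2.253 -1.244 3.111
v -2.387 -1.218 3.303
v -2.523 -1.295 3.479
v -2.636 -1.461 3.604
v -2.701 -1.682 3.652
v -2.708 -1.915 3.615
v -2.653 -2.114 3.5
v -2.549 -2.238 3.329
v -2.415 -2.264 3.136
v -2.279 -2.187 2.96
v -2.166 -2.021 2.836
v -3.185 0.457 -4.234
v -2.336 0.468 -4.464
v -2.085 1.314 -3.495
v -2.935 1.303 -3.266
v -2.461 0.725 -4.656
v -2.21 1.57 -3.687
v -2.695 0.941 -4.783
v -2.444 1.786 -3.814
v -3.005 1.083 -4.827
v -2.754 1.928 -3.858
v -3.342 1.13 -4.78
v -3.091 1.975 -3.812
v -3.655 1.074 -4.651
v -3.404 1.919 -3.682
v -3.897 0.925 -4.458
v -3.646 1.77 -3.489
v -4.03 0.704 -4.231
v -3.779 1.55 -3.262
v -4.035 0.446 -4.005
v -3.784 1.292 -3.036
v -3.91 0.19 -3.813
v -3.659 1.035 -2.844
v -3.676 -0.026 -3.686
v -3.425 0.819 -2.717
v -3.366 -0.168 -3.642
v -3.115 0.677 -2.673
v -3.029 -0.215 -3.688
v -2.778 0.63 -2.72
v -2.716 -0.159 -3.818
v -2.465 0.686 -2.849
v -2.474 -0.01 -4.011
v -2.223 0.835 -3.042
v -2.341 0.21 -4.238
v -2.09 1.056 -3.269
f 2 4 1
f 5 2 1
f 1 4 3
f 3 5 1
f 2 8 4
f 6 2 5
f 6 8 2
f 4 8 3
f 7 5 3
f 3 8 7
f 7 6 5
f 8 6 7
f 10 9 13
f 10 13 11
f 11 13 14
f 11 14 12
f 13 9 15
f 13 15 14
f 14 15 16
f 14 16 12
f 15 9 17
f 15 17 16
f 16 17 18
f 16 18 12
f 17 9 19
f 17 19 18
f 18 19 20
f 18 20 12
f 19 9 21
f 19 21 20
f 20 21 22
f 20 22 12
f 21 9 23
f 21 23 22
f 22 23 24
f 22 24 12
f 23 9 25
f 23 25 24
f 24 25 26
f 24 26 12
f 25 9 10
f 25 10 26
f 26 10 11
f 26 11 12
f 27 38 32
f 27 32 28
f 27 28 34
f 27 34 37
f 27 37 38
f 28 32 36
f 32 38 31
f 38 37 29
f 37 34 33
f 34 28 35
f 30 36 31
f 30 31 29
f 30 29 33
f 30 33 35
f 30 35 36
f 31 36 32
f 29 31 38
f 33 29 37
f 35 33 34
f 36 35 28
f 40 39 42
f 40 42 41
f 42 39 43
f 42 43 41
f 43 39 44
f 43 44 41
f 44 39 45
f 44 45 41
f 45 39 46
f 45 46 41
f 46 39 47
f 46 47 41
f 47 39 48
f 47 48 41
f 48 39 49
f 48 49 41
f 49 39 50
f 49 50 41
f 50 39 51
f 50 51 41
f 51 39 52
f 51 52 41
f 52 39 53
f 52 53 41
f 53 39 54
f 53 54 41
f 54 39 40
f 54 40 41
f 56 55 59
f 56 59 57
f 57 59 60
f 57 60 58
f 59 55 61
f 59 61 60
f 60 61 62
f 60 62 58
f 61 55 63
f 61 63 62
f 62 63 64
f 62 64 58
f 63 55 65
f 63 65 64
f 64 65 66
f 64 66 58
f 65 55 67
f 65 67 66
f 66 67 68
f 66 68 58
f 67 55 69
f 67 69 68
f 68 69 70
f 68 70 58
f 69 55 71
f 69 71 70
f 70 71 72
f 70 72 58
f 71 55 73
f 71 73 72
f 72 73 74
f 72 74 58
f 73 55 75
f 73 75 74
f 74 75 76
f 74 76 58
f 75 55 77
f 75 77 76
f 76 77 78
f 76 78 58
f 77 55 79
f 77 79 78
f 78 79 80
f 78 80 58
f 79 55 81
f 79 81 80
f 80 81 82
f 80 82 58
f 81 55 83
f 81 83 82
f 82 83 84
f 82 84 58
f 83 55 85
f 83 85 84
f 84 85 86
f 84 86 58
f 85 55 87
f 85 87 86
f 86 87 88
f 86 88 58
f 87 55 56
f 87 56 88
f 88 56 57
f 88 57 58



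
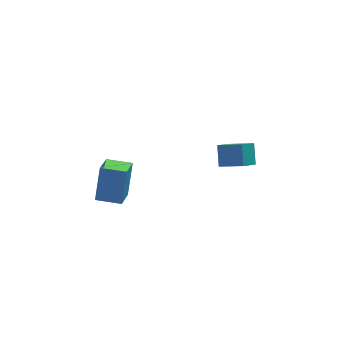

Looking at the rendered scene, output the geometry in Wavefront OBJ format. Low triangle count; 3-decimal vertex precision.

v 2.116 2.399 -3.276
v 1.465 1.578 -2.671
v 2.125 3.047 -2.386
v 1.475 2.225 -1.782
v 3.085 1.895 -2.918
v 2.435 1.073 -2.314
v 3.095 2.542 -2.029
v 2.444 1.721 -1.424
v -3.919 -0.677 -2.542
v -3.662 -0.21 -0.907
v -3.584 0.466 -2.921
v -3.327 0.933 -1.286
v -2.853 -1.013 -2.614
v -2.596 -0.546 -0.979
v -2.518 0.13 -2.993
v -2.261 0.597 -1.358
f 2 4 1
f 5 2 1
f 1 4 3
f 3 5 1
f 2 8 4
f 6 2 5
f 6 8 2
f 4 8 3
f 7 5 3
f 3 8 7
f 7 6 5
f 8 6 7
f 10 12 9
f 13 10 9
f 9 12 11
f 11 13 9
f 10 16 12
f 14 10 13
f 14 16 10
f 12 16 11
f 15 13 11
f 11 16 15
f 15 14 13
f 16 14 15



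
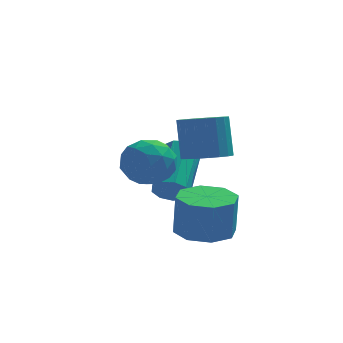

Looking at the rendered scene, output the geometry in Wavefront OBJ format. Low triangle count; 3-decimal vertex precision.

v -3.842 -0.442 -1.797
v -3.199 -0.562 -1.114
v -4.681 -1.578 -1.206
v -4.038 -1.698 -0.523
v -4.572 -0.917 -0.538
v -4.054 -0.215 -0.903
v -3.826 -1.925 -1.417
v -3.308 -1.223 -1.782
v -3.189 -1.478 -0.879
v -3.65 -0.855 -0.336
v -4.23 -1.285 -1.984
v -4.691 -0.662 -1.441
v -3.447 -0.402 -1.507
v -4.433 -1.738 -0.813
v -4.747 -1.279 -0.822
v -4.369 -1.349 -0.42
v -3.949 -0.198 -1.384
v -3.571 -0.269 -0.982
v -4.378 -0.478 -0.643
v -4.309 -1.871 -1.338
v -3.931 -1.942 -0.936
v -3.511 -0.791 -1.9
v -3.133 -0.861 -1.498
v -3.502 -1.662 -1.677
v -3.063 -1.011 -0.967
v -3.556 -1.679 -0.62
v -3.432 -1.813 -1.146
v -3.127 -1.4 -1.36
v -3.334 -0.645 -0.648
v -3.827 -1.313 -0.301
v -4.141 -0.854 -0.31
v -3.836 -0.441 -0.524
v -3.328 -1.184 -0.51
v -4.053 -0.827 -2.019
v -4.546 -1.495 -1.672
v -4.044 -1.699 -1.796
v -3.739 -1.286 -2.01
v -4.324 -0.461 -1.7
v -4.817 -1.129 -1.353
v -4.753 -0.74 -0.96
v -4.448 -0.327 -1.174
v -4.552 -0.956 -1.81
v -2.236 -1.35 -4.094
v -1.252 -1.244 -4.143
v -1.181 -1.225 -2.654
v -2.164 -1.33 -2.606
v -1.615 -0.579 -4.134
v -1.544 -0.56 -2.646
v -2.342 -0.366 -4.102
v -2.27 -0.346 -2.614
v -3.006 -0.729 -4.065
v -2.935 -0.709 -2.577
v -3.219 -1.455 -4.046
v -3.148 -1.436 -2.557
v -2.856 -2.12 -4.054
v -2.785 -2.101 -2.566
v -2.13 -2.334 -4.086
v -2.058 -2.314 -2.598
v -1.465 -1.971 -4.123
v -1.394 -1.951 -2.635
v -3.109 0.759 -3.384
v -2.63 0.46 -3.082
v -2.092 2.303 -2.114
v -2.571 2.601 -2.416
v -2.489 0.62 -3.465
v -1.951 2.463 -2.497
v -2.639 0.845 -3.81
v -2.101 2.688 -2.842
v -3.008 1.029 -3.955
v -2.47 2.872 -2.987
v -3.425 1.087 -3.834
v -2.887 2.93 -2.866
v -3.694 0.991 -3.502
v -3.156 2.834 -2.534
v -3.689 0.786 -3.115
v -3.151 2.629 -2.147
v -3.413 0.569 -2.854
v -2.875 2.412 -1.886
v -2.995 0.44 -2.841
v -2.457 2.283 -1.873
v -1.968 0.5 -1.77
v -1.453 1.12 -2.007
v -1.537 1.74 -0.567
v -2.052 1.12 -0.33
v -1.767 1.253 -2.083
v -1.851 1.873 -0.643
v -2.116 1.256 -2.104
v -2.2 1.876 -0.664
v -2.439 1.128 -2.068
v -2.523 1.749 -0.628
v -2.68 0.892 -1.98
v -2.765 1.512 -0.541
v -2.799 0.588 -1.856
v -2.883 1.208 -0.417
v -2.774 0.268 -1.717
v -2.858 0.888 -0.277
v -2.609 -0.011 -1.587
v -2.693 0.609 -0.147
v -2.334 -0.202 -1.489
v -2.418 0.418 -0.049
v -1.995 -0.272 -1.439
v -2.079 0.348 0.001
v -1.652 -0.208 -1.447
v -1.736 0.412 -0.007
v -1.363 -0.022 -1.51
v -1.447 0.598 -0.07
v -1.179 0.255 -1.618
v -1.263 0.875 -0.178
v -1.131 0.573 -1.753
v -1.216 1.194 -0.313
v -1.228 0.88 -1.89
v -1.313 1.5 -0.45
f 1 38 17
f 38 12 41
f 17 41 6
f 38 41 17
f 1 17 13
f 17 6 18
f 13 18 2
f 17 18 13
f 1 13 22
f 13 2 23
f 22 23 8
f 13 23 22
f 1 22 34
f 22 8 37
f 34 37 11
f 22 37 34
f 1 34 38
f 34 11 42
f 38 42 12
f 34 42 38
f 2 18 29
f 18 6 32
f 29 32 10
f 18 32 29
f 6 41 19
f 41 12 40
f 19 40 5
f 41 40 19
f 12 42 39
f 42 11 35
f 39 35 3
f 42 35 39
f 11 37 36
f 37 8 24
f 36 24 7
f 37 24 36
f 8 23 28
f 23 2 25
f 28 25 9
f 23 25 28
f 4 30 16
f 30 10 31
f 16 31 5
f 30 31 16
f 4 16 14
f 16 5 15
f 14 15 3
f 16 15 14
f 4 14 21
f 14 3 20
f 21 20 7
f 14 20 21
f 4 21 26
f 21 7 27
f 26 27 9
f 21 27 26
f 4 26 30
f 26 9 33
f 30 33 10
f 26 33 30
f 5 31 19
f 31 10 32
f 19 32 6
f 31 32 19
f 3 15 39
f 15 5 40
f 39 40 12
f 15 40 39
f 7 20 36
f 20 3 35
f 36 35 11
f 20 35 36
f 9 27 28
f 27 7 24
f 28 24 8
f 27 24 28
f 10 33 29
f 33 9 25
f 29 25 2
f 33 25 29
f 44 43 47
f 44 47 45
f 45 47 48
f 45 48 46
f 47 43 49
f 47 49 48
f 48 49 50
f 48 50 46
f 49 43 51
f 49 51 50
f 50 51 52
f 50 52 46
f 51 43 53
f 51 53 52
f 52 53 54
f 52 54 46
f 53 43 55
f 53 55 54
f 54 55 56
f 54 56 46
f 55 43 57
f 55 57 56
f 56 57 58
f 56 58 46
f 57 43 59
f 57 59 58
f 58 59 60
f 58 60 46
f 59 43 44
f 59 44 60
f 60 44 45
f 60 45 46
f 62 61 65
f 62 65 63
f 63 65 66
f 63 66 64
f 65 61 67
f 65 67 66
f 66 67 68
f 66 68 64
f 67 61 69
f 67 69 68
f 68 69 70
f 68 70 64
f 69 61 71
f 69 71 70
f 70 71 72
f 70 72 64
f 71 61 73
f 71 73 72
f 72 73 74
f 72 74 64
f 73 61 75
f 73 75 74
f 74 75 76
f 74 76 64
f 75 61 77
f 75 77 76
f 76 77 78
f 76 78 64
f 77 61 79
f 77 79 78
f 78 79 80
f 78 80 64
f 79 61 62
f 79 62 80
f 80 62 63
f 80 63 64
f 82 81 85
f 82 85 83
f 83 85 86
f 83 86 84
f 85 81 87
f 85 87 86
f 86 87 88
f 86 88 84
f 87 81 89
f 87 89 88
f 88 89 90
f 88 90 84
f 89 81 91
f 89 91 90
f 90 91 92
f 90 92 84
f 91 81 93
f 91 93 92
f 92 93 94
f 92 94 84
f 93 81 95
f 93 95 94
f 94 95 96
f 94 96 84
f 95 81 97
f 95 97 96
f 96 97 98
f 96 98 84
f 97 81 99
f 97 99 98
f 98 99 100
f 98 100 84
f 99 81 101
f 99 101 100
f 100 101 102
f 100 102 84
f 101 81 103
f 101 103 102
f 102 103 104
f 102 104 84
f 103 81 105
f 103 105 104
f 104 105 106
f 104 106 84
f 105 81 107
f 105 107 106
f 106 107 108
f 106 108 84
f 107 81 109
f 107 109 108
f 108 109 110
f 108 110 84
f 109 81 111
f 109 111 110
f 110 111 112
f 110 112 84
f 111 81 82
f 111 82 112
f 112 82 83
f 112 83 84



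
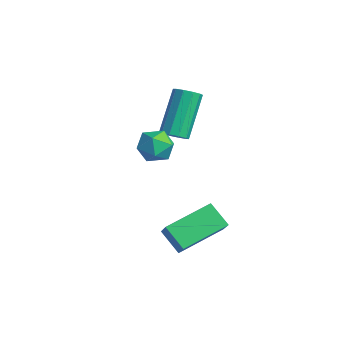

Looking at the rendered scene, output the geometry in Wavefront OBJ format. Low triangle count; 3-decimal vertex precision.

v 2.161 -1.145 3.629
v 2.825 -1.22 3.321
v 1.695 -1.86 2.799
v 2.359 -1.935 2.491
v 2.223 -2.233 3.15
v 2.511 -1.791 3.663
v 2.009 -1.289 2.457
v 2.297 -0.847 2.97
v 2.731 -1.309 2.596
v 2.864 -1.893 3.025
v 1.656 -1.187 3.095
v 1.789 -1.771 3.524
v 2.936 -1.034 -2.183
v 2.123 -1.259 -1.492
v 2.917 0.76 -1.62
v 2.104 0.534 -0.929
v 3.676 -1.274 -1.391
v 2.863 -1.5 -0.7
v 3.657 0.519 -0.828
v 2.844 0.294 -0.137
v -0.454 0.733 1.285
v 0.04 0.955 1.377
v -0.711 1.969 2.967
v -1.206 1.747 2.875
v -0.129 1.16 1.166
v -0.881 2.175 2.756
v -0.423 1.202 1
v -1.174 2.217 2.59
v -0.729 1.065 0.943
v -1.48 2.08 2.533
v -0.93 0.801 1.017
v -1.681 1.815 2.607
v -0.949 0.511 1.193
v -1.7 1.525 2.783
v -0.779 0.305 1.404
v -1.531 1.32 2.994
v -0.486 0.263 1.57
v -1.237 1.278 3.16
v -0.18 0.4 1.627
v -0.931 1.415 3.217
v 0.021 0.665 1.553
v -0.73 1.679 3.143
f 1 12 6
f 1 6 2
f 1 2 8
f 1 8 11
f 1 11 12
f 2 6 10
f 6 12 5
f 12 11 3
f 11 8 7
f 8 2 9
f 4 10 5
f 4 5 3
f 4 3 7
f 4 7 9
f 4 9 10
f 5 10 6
f 3 5 12
f 7 3 11
f 9 7 8
f 10 9 2
f 14 16 13
f 17 14 13
f 13 16 15
f 15 17 13
f 14 20 16
f 18 14 17
f 18 20 14
f 16 20 15
f 19 17 15
f 15 20 19
f 19 18 17
f 20 18 19
f 22 21 25
f 22 25 23
f 23 25 26
f 23 26 24
f 25 21 27
f 25 27 26
f 26 27 28
f 26 28 24
f 27 21 29
f 27 29 28
f 28 29 30
f 28 30 24
f 29 21 31
f 29 31 30
f 30 31 32
f 30 32 24
f 31 21 33
f 31 33 32
f 32 33 34
f 32 34 24
f 33 21 35
f 33 35 34
f 34 35 36
f 34 36 24
f 35 21 37
f 35 37 36
f 36 37 38
f 36 38 24
f 37 21 39
f 37 39 38
f 38 39 40
f 38 40 24
f 39 21 41
f 39 41 40
f 40 41 42
f 40 42 24
f 41 21 22
f 41 22 42
f 42 22 23
f 42 23 24



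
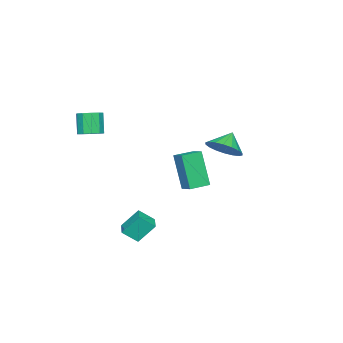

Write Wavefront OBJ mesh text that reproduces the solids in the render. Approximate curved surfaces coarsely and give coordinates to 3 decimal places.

v -0.291 3.063 1.553
v 0.382 2.961 2.202
v -1.049 3.117 2.347
v 0.361 3.376 2.154
v 0.211 3.729 1.987
v -0.038 3.951 1.734
v -0.338 3.996 1.445
v -0.627 3.857 1.178
v -0.851 3.561 0.985
v -0.963 3.166 0.904
v -0.942 2.751 0.952
v -0.792 2.397 1.118
v -0.543 2.176 1.371
v -0.244 2.131 1.66
v 0.046 2.27 1.928
v 0.269 2.566 2.121
v 1.381 -3.133 1.876
v 1.991 -3.145 2.101
v 1.568 -3.439 3.229
v 0.959 -3.427 3.004
v 1.85 -2.772 2.146
v 1.427 -3.066 3.274
v 1.53 -2.536 2.087
v 1.107 -2.83 3.215
v 1.153 -2.529 1.948
v 0.73 -2.823 3.076
v 0.863 -2.752 1.781
v 0.441 -3.046 2.909
v 0.772 -3.121 1.651
v 0.349 -3.415 2.779
v 0.913 -3.494 1.606
v 0.49 -3.788 2.734
v 1.233 -3.73 1.665
v 0.81 -4.024 2.793
v 1.61 -3.737 1.804
v 1.187 -4.031 2.932
v 1.899 -3.514 1.971
v 1.477 -3.808 3.099
v 0.695 -1.023 -4.676
v 0.263 -0.318 -3.673
v 1.484 -0.53 -4.683
v 1.051 0.175 -3.679
v 1.109 -1.675 -4.041
v 0.676 -0.97 -3.037
v 1.897 -1.182 -4.047
v 1.465 -0.477 -3.044
v -4.211 -0.185 -3.139
v -4.562 -0.858 -1.117
v -3.813 0.494 -2.844
v -4.165 -0.18 -0.822
v -3.215 -0.76 -3.158
v -3.567 -1.434 -1.136
v -2.818 -0.082 -2.863
v -3.169 -0.755 -0.841
f 2 1 4
f 2 4 3
f 4 1 5
f 4 5 3
f 5 1 6
f 5 6 3
f 6 1 7
f 6 7 3
f 7 1 8
f 7 8 3
f 8 1 9
f 8 9 3
f 9 1 10
f 9 10 3
f 10 1 11
f 10 11 3
f 11 1 12
f 11 12 3
f 12 1 13
f 12 13 3
f 13 1 14
f 13 14 3
f 14 1 15
f 14 15 3
f 15 1 16
f 15 16 3
f 16 1 2
f 16 2 3
f 18 17 21
f 18 21 19
f 19 21 22
f 19 22 20
f 21 17 23
f 21 23 22
f 22 23 24
f 22 24 20
f 23 17 25
f 23 25 24
f 24 25 26
f 24 26 20
f 25 17 27
f 25 27 26
f 26 27 28
f 26 28 20
f 27 17 29
f 27 29 28
f 28 29 30
f 28 30 20
f 29 17 31
f 29 31 30
f 30 31 32
f 30 32 20
f 31 17 33
f 31 33 32
f 32 33 34
f 32 34 20
f 33 17 35
f 33 35 34
f 34 35 36
f 34 36 20
f 35 17 37
f 35 37 36
f 36 37 38
f 36 38 20
f 37 17 18
f 37 18 38
f 38 18 19
f 38 19 20
f 40 42 39
f 43 40 39
f 39 42 41
f 41 43 39
f 40 46 42
f 44 40 43
f 44 46 40
f 42 46 41
f 45 43 41
f 41 46 45
f 45 44 43
f 46 44 45
f 48 50 47
f 51 48 47
f 47 50 49
f 49 51 47
f 48 54 50
f 52 48 51
f 52 54 48
f 50 54 49
f 53 51 49
f 49 54 53
f 53 52 51
f 54 52 53



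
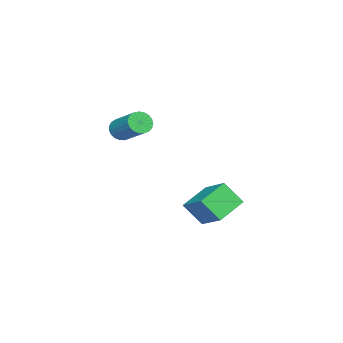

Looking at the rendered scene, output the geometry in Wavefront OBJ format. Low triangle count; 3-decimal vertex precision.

v -2.199 -0.375 -4.341
v -2.035 -1.103 -3.467
v -1.598 0.726 -3.537
v -1.434 -0.002 -2.663
v -1.006 -0.678 -4.817
v -0.842 -1.406 -3.943
v -0.405 0.423 -4.013
v -0.241 -0.305 -3.139
v 0.299 -3.324 0.04
v 0.452 -3.08 -0.382
v 0.973 -1.953 0.459
v 0.821 -2.196 0.88
v 0.255 -3.007 -0.358
v 0.776 -1.879 0.483
v 0.065 -2.988 -0.265
v 0.586 -1.861 0.576
v -0.084 -3.028 -0.119
v 0.437 -1.9 0.722
v -0.167 -3.119 0.054
v 0.354 -1.991 0.894
v -0.169 -3.245 0.224
v 0.352 -2.117 1.065
v -0.09 -3.385 0.363
v 0.431 -2.257 1.204
v 0.056 -3.514 0.445
v 0.577 -2.386 1.286
v 0.244 -3.61 0.458
v 0.765 -2.483 1.299
v 0.442 -3.657 0.398
v 0.963 -2.53 1.239
v 0.616 -3.646 0.276
v 1.137 -2.519 1.117
v 0.734 -3.58 0.114
v 1.255 -2.452 0.954
v 0.778 -3.469 -0.062
v 1.299 -2.341 0.779
v 0.738 -3.333 -0.22
v 1.259 -2.206 0.621
v 0.623 -3.196 -0.333
v 1.144 -2.068 0.508
f 2 4 1
f 5 2 1
f 1 4 3
f 3 5 1
f 2 8 4
f 6 2 5
f 6 8 2
f 4 8 3
f 7 5 3
f 3 8 7
f 7 6 5
f 8 6 7
f 10 9 13
f 10 13 11
f 11 13 14
f 11 14 12
f 13 9 15
f 13 15 14
f 14 15 16
f 14 16 12
f 15 9 17
f 15 17 16
f 16 17 18
f 16 18 12
f 17 9 19
f 17 19 18
f 18 19 20
f 18 20 12
f 19 9 21
f 19 21 20
f 20 21 22
f 20 22 12
f 21 9 23
f 21 23 22
f 22 23 24
f 22 24 12
f 23 9 25
f 23 25 24
f 24 25 26
f 24 26 12
f 25 9 27
f 25 27 26
f 26 27 28
f 26 28 12
f 27 9 29
f 27 29 28
f 28 29 30
f 28 30 12
f 29 9 31
f 29 31 30
f 30 31 32
f 30 32 12
f 31 9 33
f 31 33 32
f 32 33 34
f 32 34 12
f 33 9 35
f 33 35 34
f 34 35 36
f 34 36 12
f 35 9 37
f 35 37 36
f 36 37 38
f 36 38 12
f 37 9 39
f 37 39 38
f 38 39 40
f 38 40 12
f 39 9 10
f 39 10 40
f 40 10 11
f 40 11 12



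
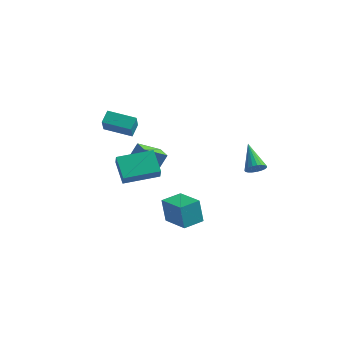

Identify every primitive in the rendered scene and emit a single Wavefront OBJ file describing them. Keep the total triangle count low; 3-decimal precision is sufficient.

v 4.186 -0.168 0.709
v 4.378 -0.482 1.257
v 3.214 1.088 1.771
v 4.579 -0.298 1.223
v 4.712 -0.092 1.1
v 4.754 0.101 0.91
v 4.697 0.248 0.685
v 4.552 0.322 0.464
v 4.344 0.312 0.285
v 4.108 0.219 0.18
v 3.886 0.058 0.167
v 3.715 -0.141 0.247
v 3.626 -0.345 0.407
v 3.634 -0.519 0.62
v 3.737 -0.632 0.848
v 3.917 -0.665 1.052
v 4.144 -0.612 1.196
v -4.762 -1.348 2.452
v -4.521 -2.056 3.539
v -4.76 -0.577 2.954
v -4.518 -1.285 4.041
v -3.022 -1.175 2.179
v -2.78 -1.883 3.266
v -3.019 -0.404 2.681
v -2.778 -1.112 3.768
v -2.648 0.054 -1.449
v -3.678 -0.933 -0.582
v -2.13 0.812 0.029
v -3.161 -0.175 0.896
v -1.919 -0.625 -1.356
v -2.95 -1.612 -0.489
v -1.402 0.133 0.122
v -2.432 -0.854 0.989
v -2.196 -4.377 0.442
v -1.942 -4.838 1.245
v -3.099 -3.344 1.322
v -2.845 -3.804 2.124
v -0.475 -3.056 0.656
v -0.221 -3.516 1.458
v -1.378 -2.022 1.535
v -1.124 -2.483 2.338
v 1.714 -4.738 -1.976
v 1.393 -4.571 -0.459
v 0.192 -3.834 -2.398
v -0.13 -3.667 -0.881
v 2.39 -3.593 -1.959
v 2.068 -3.426 -0.442
v 0.867 -2.689 -2.381
v 0.546 -2.522 -0.864
f 2 1 4
f 2 4 3
f 4 1 5
f 4 5 3
f 5 1 6
f 5 6 3
f 6 1 7
f 6 7 3
f 7 1 8
f 7 8 3
f 8 1 9
f 8 9 3
f 9 1 10
f 9 10 3
f 10 1 11
f 10 11 3
f 11 1 12
f 11 12 3
f 12 1 13
f 12 13 3
f 13 1 14
f 13 14 3
f 14 1 15
f 14 15 3
f 15 1 16
f 15 16 3
f 16 1 17
f 16 17 3
f 17 1 2
f 17 2 3
f 19 21 18
f 22 19 18
f 18 21 20
f 20 22 18
f 19 25 21
f 23 19 22
f 23 25 19
f 21 25 20
f 24 22 20
f 20 25 24
f 24 23 22
f 25 23 24
f 27 29 26
f 30 27 26
f 26 29 28
f 28 30 26
f 27 33 29
f 31 27 30
f 31 33 27
f 29 33 28
f 32 30 28
f 28 33 32
f 32 31 30
f 33 31 32
f 35 37 34
f 38 35 34
f 34 37 36
f 36 38 34
f 35 41 37
f 39 35 38
f 39 41 35
f 37 41 36
f 40 38 36
f 36 41 40
f 40 39 38
f 41 39 40
f 43 45 42
f 46 43 42
f 42 45 44
f 44 46 42
f 43 49 45
f 47 43 46
f 47 49 43
f 45 49 44
f 48 46 44
f 44 49 48
f 48 47 46
f 49 47 48



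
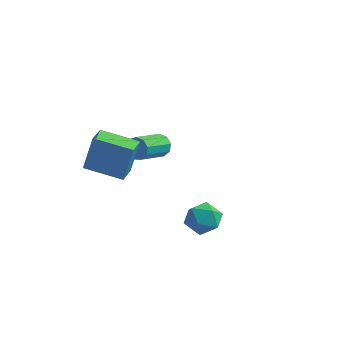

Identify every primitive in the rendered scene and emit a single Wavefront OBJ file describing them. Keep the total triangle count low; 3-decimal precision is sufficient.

v -2.568 3.998 1.085
v -2.237 3.768 0.64
v -2.522 2.293 1.19
v -2.852 2.522 1.635
v -2 3.844 0.966
v -2.285 2.369 1.516
v -2.029 3.992 1.348
v -2.313 2.516 1.898
v -2.309 4.142 1.607
v -2.594 2.667 2.157
v -2.711 4.225 1.622
v -2.995 2.75 2.171
v -3.046 4.202 1.385
v -3.33 2.726 1.935
v -3.157 4.083 1.009
v -3.441 2.607 1.558
v -2.992 3.924 0.668
v -3.277 2.449 1.217
v -2.629 3.8 0.522
v -2.914 2.324 1.072
v -3.185 -1.131 2.499
v -2.86 -0.864 4.198
v -3.411 -0.193 2.395
v -3.086 0.074 4.094
v -1.534 -0.774 2.126
v -1.209 -0.507 3.825
v -1.76 0.164 2.022
v -1.435 0.431 3.721
v 2.355 -0.902 1.569
v 3.094 -1.09 1.897
v 1.986 -2.19 1.663
v 2.725 -2.378 1.991
v 2.182 -1.924 2.425
v 2.41 -1.127 2.367
v 2.67 -2.153 1.193
v 2.898 -1.356 1.135
v 3.289 -1.863 1.665
v 2.988 -1.721 2.426
v 2.092 -1.559 1.134
v 1.791 -1.417 1.895
f 2 1 5
f 2 5 3
f 3 5 6
f 3 6 4
f 5 1 7
f 5 7 6
f 6 7 8
f 6 8 4
f 7 1 9
f 7 9 8
f 8 9 10
f 8 10 4
f 9 1 11
f 9 11 10
f 10 11 12
f 10 12 4
f 11 1 13
f 11 13 12
f 12 13 14
f 12 14 4
f 13 1 15
f 13 15 14
f 14 15 16
f 14 16 4
f 15 1 17
f 15 17 16
f 16 17 18
f 16 18 4
f 17 1 19
f 17 19 18
f 18 19 20
f 18 20 4
f 19 1 2
f 19 2 20
f 20 2 3
f 20 3 4
f 22 24 21
f 25 22 21
f 21 24 23
f 23 25 21
f 22 28 24
f 26 22 25
f 26 28 22
f 24 28 23
f 27 25 23
f 23 28 27
f 27 26 25
f 28 26 27
f 29 40 34
f 29 34 30
f 29 30 36
f 29 36 39
f 29 39 40
f 30 34 38
f 34 40 33
f 40 39 31
f 39 36 35
f 36 30 37
f 32 38 33
f 32 33 31
f 32 31 35
f 32 35 37
f 32 37 38
f 33 38 34
f 31 33 40
f 35 31 39
f 37 35 36
f 38 37 30



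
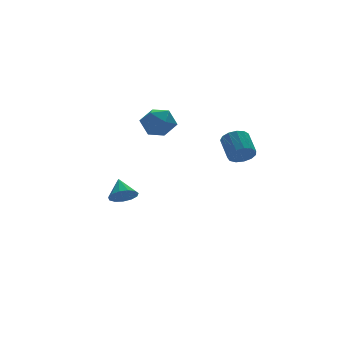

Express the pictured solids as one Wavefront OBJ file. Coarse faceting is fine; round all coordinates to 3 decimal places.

v 0.594 -4.525 2.458
v 0.921 -4.179 1.828
v 1.172 -2.95 2.631
v 0.846 -3.295 3.262
v 0.487 -4.082 1.813
v 0.738 -2.852 2.616
v 0.087 -4.124 2.004
v 0.338 -2.895 2.807
v -0.152 -4.294 2.339
v 0.099 -3.065 3.142
v -0.154 -4.538 2.712
v 0.097 -3.308 3.515
v 0.082 -4.777 3.004
v 0.333 -3.547 3.807
v 0.48 -4.936 3.123
v 0.731 -3.706 3.927
v 0.915 -4.964 3.031
v 1.166 -3.735 3.835
v 1.248 -4.854 2.758
v 1.499 -3.624 3.561
v 1.373 -4.638 2.389
v 1.624 -3.409 3.192
v 1.252 -4.387 2.042
v 1.503 -3.157 2.845
v -1.249 3.701 2.606
v -0.335 3.874 3.238
v -0.405 2.326 1.762
v 0.509 2.499 2.394
v -0.431 2.095 2.863
v -0.952 2.945 3.384
v 0.212 3.255 1.616
v -0.309 4.105 2.137
v 0.568 3.598 2.626
v 0.171 2.881 3.397
v -0.911 3.319 1.603
v -1.308 2.602 2.374
v -3.049 2.157 -2.344
v -2.412 2.447 -2.843
v -2.831 3.203 -1.456
v -2.816 2.663 -2.999
v -3.295 2.719 -2.946
v -3.695 2.596 -2.703
v -3.891 2.333 -2.346
v -3.819 2.014 -1.988
v -3.502 1.741 -1.743
v -3.042 1.599 -1.689
v -2.584 1.635 -1.843
v -2.273 1.836 -2.156
v -2.209 2.139 -2.529
f 2 1 5
f 2 5 3
f 3 5 6
f 3 6 4
f 5 1 7
f 5 7 6
f 6 7 8
f 6 8 4
f 7 1 9
f 7 9 8
f 8 9 10
f 8 10 4
f 9 1 11
f 9 11 10
f 10 11 12
f 10 12 4
f 11 1 13
f 11 13 12
f 12 13 14
f 12 14 4
f 13 1 15
f 13 15 14
f 14 15 16
f 14 16 4
f 15 1 17
f 15 17 16
f 16 17 18
f 16 18 4
f 17 1 19
f 17 19 18
f 18 19 20
f 18 20 4
f 19 1 21
f 19 21 20
f 20 21 22
f 20 22 4
f 21 1 23
f 21 23 22
f 22 23 24
f 22 24 4
f 23 1 2
f 23 2 24
f 24 2 3
f 24 3 4
f 25 36 30
f 25 30 26
f 25 26 32
f 25 32 35
f 25 35 36
f 26 30 34
f 30 36 29
f 36 35 27
f 35 32 31
f 32 26 33
f 28 34 29
f 28 29 27
f 28 27 31
f 28 31 33
f 28 33 34
f 29 34 30
f 27 29 36
f 31 27 35
f 33 31 32
f 34 33 26
f 38 37 40
f 38 40 39
f 40 37 41
f 40 41 39
f 41 37 42
f 41 42 39
f 42 37 43
f 42 43 39
f 43 37 44
f 43 44 39
f 44 37 45
f 44 45 39
f 45 37 46
f 45 46 39
f 46 37 47
f 46 47 39
f 47 37 48
f 47 48 39
f 48 37 49
f 48 49 39
f 49 37 38
f 49 38 39



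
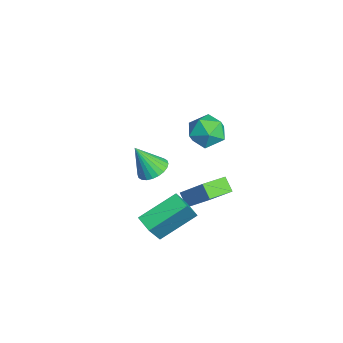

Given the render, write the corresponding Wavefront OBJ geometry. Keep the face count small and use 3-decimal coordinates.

v 0.826 -1.262 -2.596
v 0.212 -1.466 -2.045
v 0.228 -0.085 -2.827
v -0.386 -0.289 -2.276
v 1.886 -0.431 -1.104
v 1.272 -0.635 -0.553
v 1.288 0.746 -1.335
v 0.674 0.542 -0.784
v -3.248 -2.09 -3.355
v -2.582 -1.688 -3.037
v -3.492 -2.91 -1.805
v -2.823 -1.479 -2.964
v -3.13 -1.363 -2.951
v -3.454 -1.357 -3
v -3.746 -1.463 -3.102
v -3.963 -1.665 -3.243
v -4.071 -1.931 -3.401
v -4.053 -2.221 -3.552
v -3.913 -2.492 -3.673
v -3.672 -2.701 -3.745
v -3.365 -2.817 -3.758
v -3.041 -2.823 -3.71
v -2.749 -2.717 -3.607
v -2.532 -2.515 -3.467
v -2.424 -2.249 -3.309
v -2.442 -1.959 -3.158
v -0.63 0.736 1.697
v 0.35 0.551 1.64
v -0.91 -0.831 1.98
v 0.07 -1.016 1.923
v -0.296 -0.493 2.692
v -0.123 0.475 2.517
v -0.437 -0.755 1.103
v -0.264 0.213 0.928
v 0.469 -0.371 1.273
v 0.557 -0.209 2.255
v -1.117 -0.071 1.365
v -1.029 0.091 2.347
v 2.754 -2.868 -2.809
v 1.985 -3.211 -2.552
v 2.277 -1.068 -1.838
v 1.508 -1.411 -1.581
v 3.572 -3.509 -1.219
v 2.803 -3.852 -0.962
v 3.095 -1.709 -0.248
v 2.326 -2.052 0.009
f 2 4 1
f 5 2 1
f 1 4 3
f 3 5 1
f 2 8 4
f 6 2 5
f 6 8 2
f 4 8 3
f 7 5 3
f 3 8 7
f 7 6 5
f 8 6 7
f 10 9 12
f 10 12 11
f 12 9 13
f 12 13 11
f 13 9 14
f 13 14 11
f 14 9 15
f 14 15 11
f 15 9 16
f 15 16 11
f 16 9 17
f 16 17 11
f 17 9 18
f 17 18 11
f 18 9 19
f 18 19 11
f 19 9 20
f 19 20 11
f 20 9 21
f 20 21 11
f 21 9 22
f 21 22 11
f 22 9 23
f 22 23 11
f 23 9 24
f 23 24 11
f 24 9 25
f 24 25 11
f 25 9 26
f 25 26 11
f 26 9 10
f 26 10 11
f 27 38 32
f 27 32 28
f 27 28 34
f 27 34 37
f 27 37 38
f 28 32 36
f 32 38 31
f 38 37 29
f 37 34 33
f 34 28 35
f 30 36 31
f 30 31 29
f 30 29 33
f 30 33 35
f 30 35 36
f 31 36 32
f 29 31 38
f 33 29 37
f 35 33 34
f 36 35 28
f 40 42 39
f 43 40 39
f 39 42 41
f 41 43 39
f 40 46 42
f 44 40 43
f 44 46 40
f 42 46 41
f 45 43 41
f 41 46 45
f 45 44 43
f 46 44 45



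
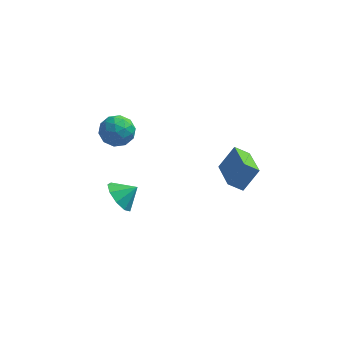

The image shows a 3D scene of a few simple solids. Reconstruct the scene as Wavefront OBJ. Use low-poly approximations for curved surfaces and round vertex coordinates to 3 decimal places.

v -3.205 1.095 -2.511
v -2.735 0.637 -3.148
v -4.225 0.023 -2.492
v -3.755 -0.435 -3.129
v -3.417 -0.352 -2.283
v -2.787 0.311 -2.295
v -4.173 0.349 -3.345
v -3.543 1.012 -3.357
v -3.333 0.175 -3.663
v -2.866 -0.257 -3.007
v -4.094 0.917 -2.633
v -3.627 0.485 -1.977
v -2.88 0.96 -2.831
v -4.08 -0.3 -2.809
v -3.881 -0.251 -2.312
v -3.605 -0.52 -2.686
v -2.911 0.769 -2.33
v -2.635 0.499 -2.704
v -3.036 -0.082 -2.196
v -4.325 0.161 -2.936
v -4.049 -0.109 -3.31
v -3.355 1.18 -2.954
v -3.079 0.911 -3.328
v -3.924 0.742 -3.444
v -2.956 0.419 -3.509
v -3.555 -0.211 -3.497
v -3.801 0.25 -3.625
v -3.431 0.64 -3.632
v -2.681 0.165 -3.123
v -3.281 -0.465 -3.111
v -3.082 -0.416 -2.614
v -2.712 -0.026 -2.621
v -3.033 -0.106 -3.426
v -3.679 1.125 -2.529
v -4.279 0.495 -2.517
v -4.248 0.686 -3.019
v -3.878 1.076 -3.026
v -3.405 0.871 -2.143
v -4.004 0.241 -2.131
v -3.529 0.02 -2.008
v -3.159 0.41 -2.015
v -3.927 0.766 -2.214
v 2.642 -2.21 -4.11
v 1.942 -2.299 -3.617
v 2.046 -0.44 -4.635
v 1.346 -0.529 -4.143
v 3.314 -1.671 -3.057
v 2.614 -1.76 -2.565
v 2.718 0.099 -3.583
v 2.018 0.01 -3.09
v -2.855 -3.27 -4.202
v -2.364 -3.155 -4.947
v -2.065 -2.99 -3.638
v -2.653 -2.631 -4.802
v -3.037 -2.406 -4.376
v -3.335 -2.586 -3.869
v -3.409 -3.085 -3.517
v -3.224 -3.672 -3.486
v -2.866 -4.07 -3.789
v -2.503 -4.094 -4.286
v -2.305 -3.732 -4.743
f 1 38 17
f 38 12 41
f 17 41 6
f 38 41 17
f 1 17 13
f 17 6 18
f 13 18 2
f 17 18 13
f 1 13 22
f 13 2 23
f 22 23 8
f 13 23 22
f 1 22 34
f 22 8 37
f 34 37 11
f 22 37 34
f 1 34 38
f 34 11 42
f 38 42 12
f 34 42 38
f 2 18 29
f 18 6 32
f 29 32 10
f 18 32 29
f 6 41 19
f 41 12 40
f 19 40 5
f 41 40 19
f 12 42 39
f 42 11 35
f 39 35 3
f 42 35 39
f 11 37 36
f 37 8 24
f 36 24 7
f 37 24 36
f 8 23 28
f 23 2 25
f 28 25 9
f 23 25 28
f 4 30 16
f 30 10 31
f 16 31 5
f 30 31 16
f 4 16 14
f 16 5 15
f 14 15 3
f 16 15 14
f 4 14 21
f 14 3 20
f 21 20 7
f 14 20 21
f 4 21 26
f 21 7 27
f 26 27 9
f 21 27 26
f 4 26 30
f 26 9 33
f 30 33 10
f 26 33 30
f 5 31 19
f 31 10 32
f 19 32 6
f 31 32 19
f 3 15 39
f 15 5 40
f 39 40 12
f 15 40 39
f 7 20 36
f 20 3 35
f 36 35 11
f 20 35 36
f 9 27 28
f 27 7 24
f 28 24 8
f 27 24 28
f 10 33 29
f 33 9 25
f 29 25 2
f 33 25 29
f 44 46 43
f 47 44 43
f 43 46 45
f 45 47 43
f 44 50 46
f 48 44 47
f 48 50 44
f 46 50 45
f 49 47 45
f 45 50 49
f 49 48 47
f 50 48 49
f 52 51 54
f 52 54 53
f 54 51 55
f 54 55 53
f 55 51 56
f 55 56 53
f 56 51 57
f 56 57 53
f 57 51 58
f 57 58 53
f 58 51 59
f 58 59 53
f 59 51 60
f 59 60 53
f 60 51 61
f 60 61 53
f 61 51 52
f 61 52 53

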